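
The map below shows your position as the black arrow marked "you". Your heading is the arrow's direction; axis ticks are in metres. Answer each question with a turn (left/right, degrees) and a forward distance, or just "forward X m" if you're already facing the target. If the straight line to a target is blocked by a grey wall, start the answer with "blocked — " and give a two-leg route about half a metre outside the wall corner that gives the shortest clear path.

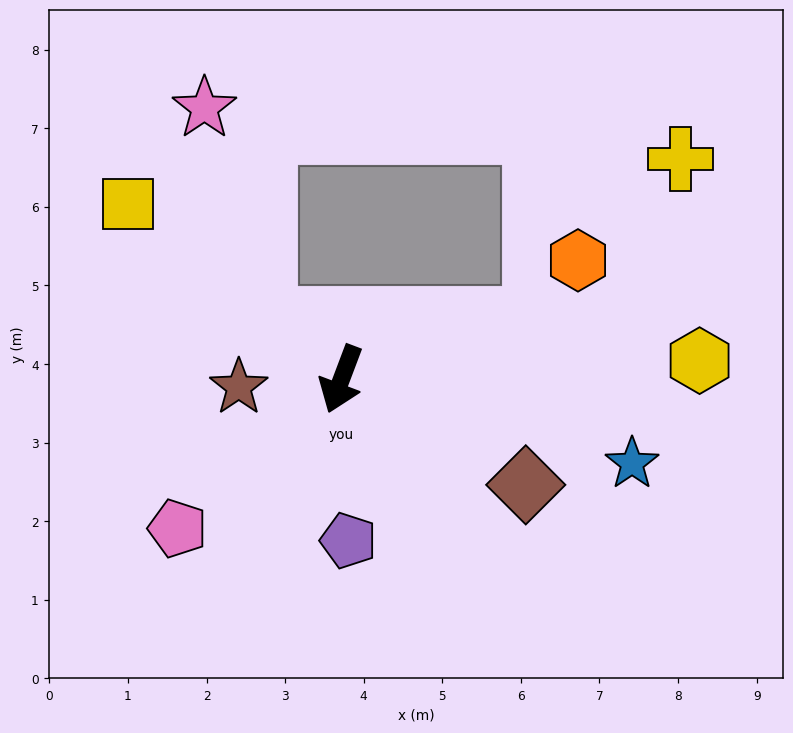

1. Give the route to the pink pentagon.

turn right 27°, forward 2.8 m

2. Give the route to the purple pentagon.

turn left 23°, forward 2.1 m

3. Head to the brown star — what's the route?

turn right 65°, forward 1.3 m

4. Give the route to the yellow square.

turn right 109°, forward 3.5 m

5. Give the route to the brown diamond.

turn left 81°, forward 2.7 m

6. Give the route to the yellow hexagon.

turn left 114°, forward 4.6 m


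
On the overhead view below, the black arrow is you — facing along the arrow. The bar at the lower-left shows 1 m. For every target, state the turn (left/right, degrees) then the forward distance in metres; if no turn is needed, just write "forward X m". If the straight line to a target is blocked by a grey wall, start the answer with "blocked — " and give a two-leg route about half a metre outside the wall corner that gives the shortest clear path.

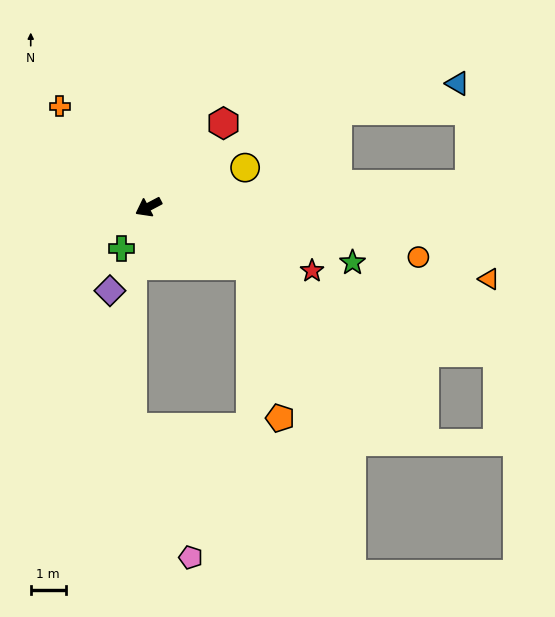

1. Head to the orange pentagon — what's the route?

blocked — turn left 122°, forward 3.4 m, then turn right 49°, forward 4.5 m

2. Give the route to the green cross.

turn left 29°, forward 1.4 m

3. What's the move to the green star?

turn left 137°, forward 6.1 m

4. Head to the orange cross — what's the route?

turn right 76°, forward 3.8 m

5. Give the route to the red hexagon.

turn right 160°, forward 3.2 m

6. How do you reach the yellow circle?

turn left 174°, forward 3.0 m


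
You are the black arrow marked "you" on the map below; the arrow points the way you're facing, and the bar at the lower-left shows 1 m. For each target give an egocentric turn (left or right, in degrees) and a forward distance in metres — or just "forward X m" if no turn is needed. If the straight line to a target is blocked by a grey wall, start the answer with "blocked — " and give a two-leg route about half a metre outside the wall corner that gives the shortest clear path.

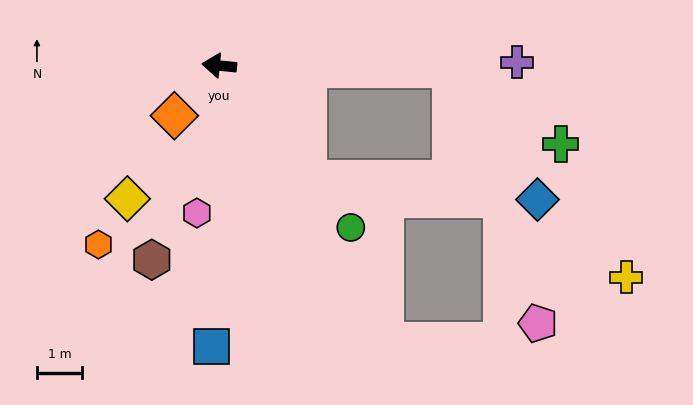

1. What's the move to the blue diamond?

blocked — turn left 134°, forward 3.2 m, then turn left 47°, forward 5.1 m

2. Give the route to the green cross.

blocked — turn right 175°, forward 5.1 m, then turn right 34°, forward 2.9 m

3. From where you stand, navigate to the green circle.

turn left 135°, forward 4.6 m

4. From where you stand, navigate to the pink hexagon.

turn left 87°, forward 3.3 m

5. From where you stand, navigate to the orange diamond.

turn left 54°, forward 1.5 m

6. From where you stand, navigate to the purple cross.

turn right 174°, forward 6.6 m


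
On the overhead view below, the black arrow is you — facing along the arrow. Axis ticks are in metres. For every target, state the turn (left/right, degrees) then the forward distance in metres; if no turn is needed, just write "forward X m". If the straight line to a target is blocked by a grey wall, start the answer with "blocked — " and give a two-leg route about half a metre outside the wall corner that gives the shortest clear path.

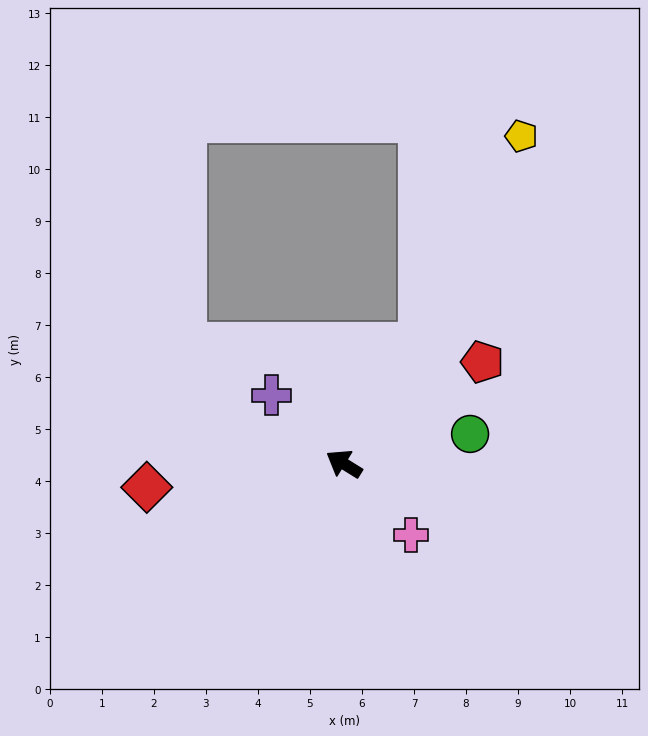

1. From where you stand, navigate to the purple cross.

turn right 12°, forward 1.9 m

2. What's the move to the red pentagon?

turn right 112°, forward 3.3 m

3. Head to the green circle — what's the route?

turn right 135°, forward 2.5 m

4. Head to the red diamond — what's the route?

turn left 39°, forward 3.8 m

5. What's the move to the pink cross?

turn left 165°, forward 1.9 m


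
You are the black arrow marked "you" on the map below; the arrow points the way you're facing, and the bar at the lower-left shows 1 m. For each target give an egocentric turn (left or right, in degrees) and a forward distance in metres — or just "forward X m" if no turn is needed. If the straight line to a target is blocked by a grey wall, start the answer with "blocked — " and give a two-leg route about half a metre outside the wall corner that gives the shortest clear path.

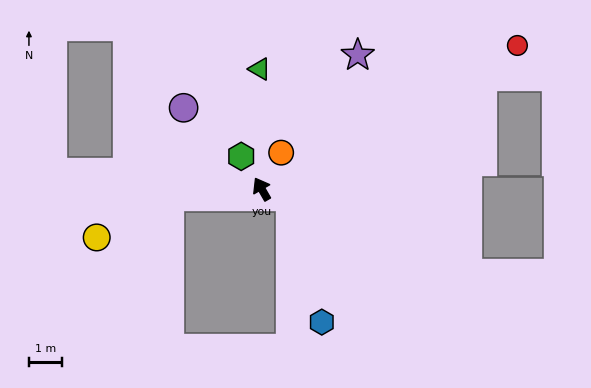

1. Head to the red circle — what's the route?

turn right 91°, forward 8.8 m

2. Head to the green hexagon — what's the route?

turn left 2°, forward 1.1 m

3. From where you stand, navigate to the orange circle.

turn right 58°, forward 1.2 m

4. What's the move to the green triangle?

turn right 29°, forward 3.6 m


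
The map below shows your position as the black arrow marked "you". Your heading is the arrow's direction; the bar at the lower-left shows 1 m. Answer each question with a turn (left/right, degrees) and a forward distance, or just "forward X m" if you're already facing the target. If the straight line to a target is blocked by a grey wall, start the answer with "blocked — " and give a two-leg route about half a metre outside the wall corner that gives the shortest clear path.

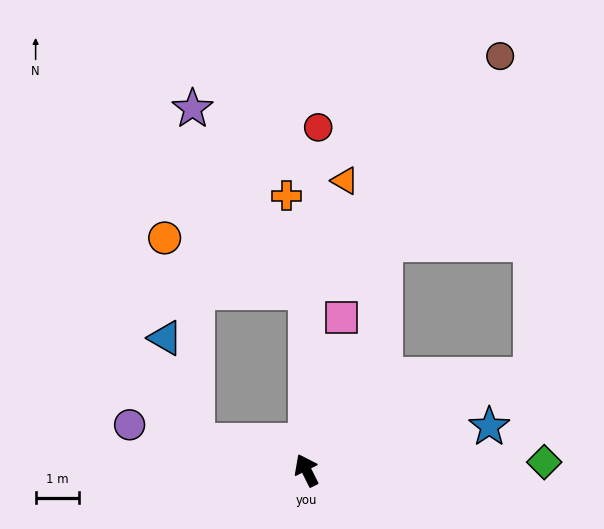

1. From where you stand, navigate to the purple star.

blocked — turn right 27°, forward 4.1 m, then turn left 32°, forward 4.9 m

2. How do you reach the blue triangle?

blocked — turn left 49°, forward 2.6 m, then turn right 59°, forward 2.5 m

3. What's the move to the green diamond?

turn right 115°, forward 5.4 m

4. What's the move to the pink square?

turn right 40°, forward 3.6 m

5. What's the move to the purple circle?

turn left 49°, forward 4.2 m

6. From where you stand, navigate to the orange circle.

blocked — turn right 27°, forward 4.1 m, then turn left 70°, forward 3.5 m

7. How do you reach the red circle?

turn right 29°, forward 7.8 m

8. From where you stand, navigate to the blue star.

turn right 103°, forward 4.3 m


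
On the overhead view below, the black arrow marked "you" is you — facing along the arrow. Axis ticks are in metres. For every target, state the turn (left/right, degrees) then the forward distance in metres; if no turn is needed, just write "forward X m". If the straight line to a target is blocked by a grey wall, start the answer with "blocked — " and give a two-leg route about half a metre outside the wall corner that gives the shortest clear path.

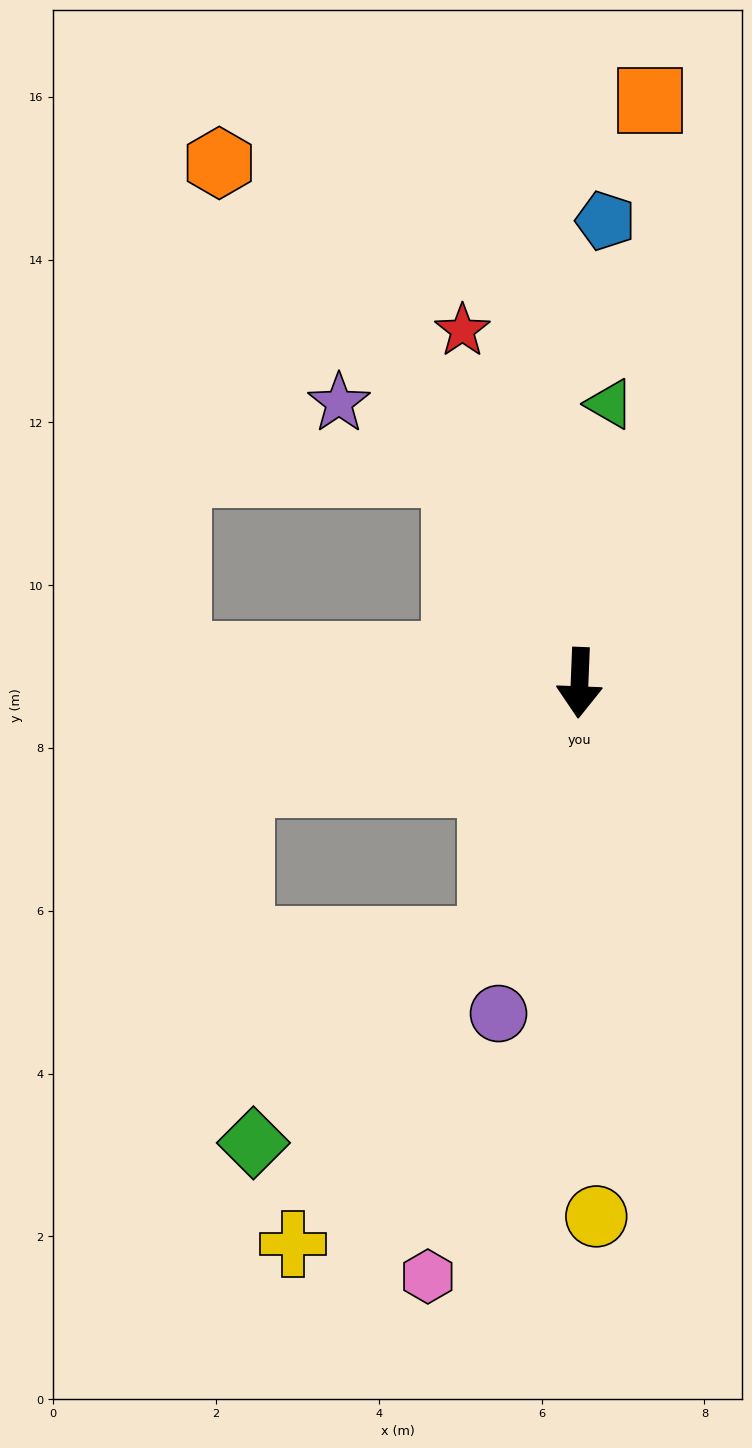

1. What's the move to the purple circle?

turn right 11°, forward 4.2 m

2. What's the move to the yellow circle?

turn left 4°, forward 6.6 m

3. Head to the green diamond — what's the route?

blocked — turn right 16°, forward 3.4 m, then turn right 32°, forward 3.8 m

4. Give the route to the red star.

turn right 159°, forward 4.6 m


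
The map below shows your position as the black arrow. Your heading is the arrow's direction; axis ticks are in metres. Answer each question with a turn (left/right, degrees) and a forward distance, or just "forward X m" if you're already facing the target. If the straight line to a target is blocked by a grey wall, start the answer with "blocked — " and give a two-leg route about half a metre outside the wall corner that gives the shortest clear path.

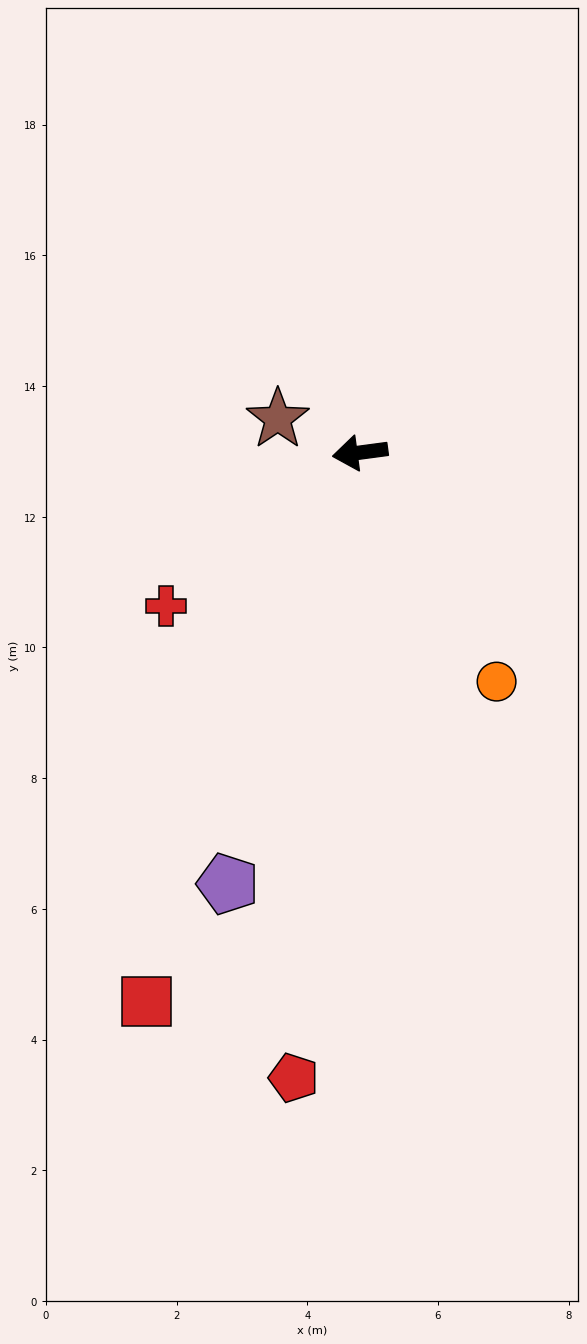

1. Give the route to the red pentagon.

turn left 76°, forward 9.6 m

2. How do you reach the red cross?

turn left 31°, forward 3.8 m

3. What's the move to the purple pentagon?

turn left 65°, forward 6.9 m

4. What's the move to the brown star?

turn right 30°, forward 1.4 m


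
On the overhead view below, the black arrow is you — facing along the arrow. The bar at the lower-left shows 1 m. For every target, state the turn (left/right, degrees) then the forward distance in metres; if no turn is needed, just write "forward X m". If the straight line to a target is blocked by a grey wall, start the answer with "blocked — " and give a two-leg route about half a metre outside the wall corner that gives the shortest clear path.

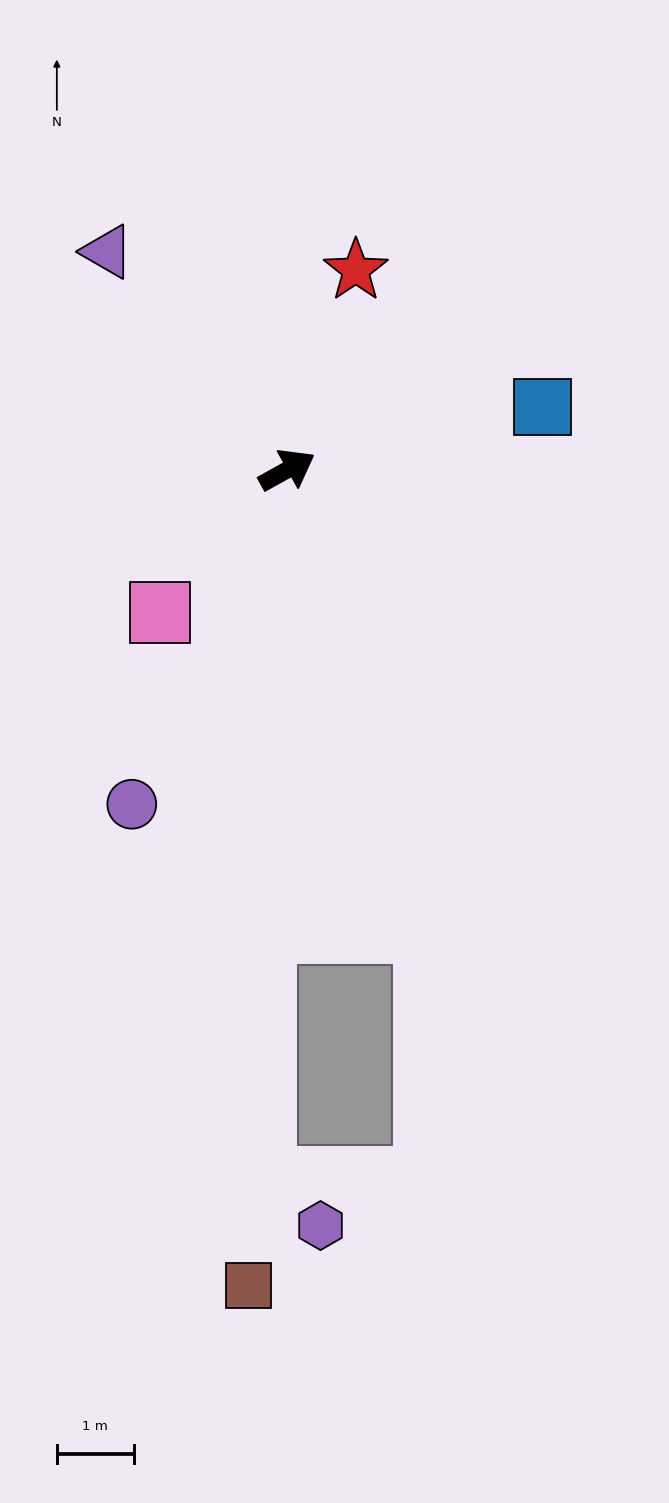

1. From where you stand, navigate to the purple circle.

turn right 144°, forward 4.8 m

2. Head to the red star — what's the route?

turn left 42°, forward 2.7 m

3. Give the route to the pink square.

turn right 161°, forward 2.5 m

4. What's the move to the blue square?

turn right 15°, forward 3.4 m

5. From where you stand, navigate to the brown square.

turn right 122°, forward 10.6 m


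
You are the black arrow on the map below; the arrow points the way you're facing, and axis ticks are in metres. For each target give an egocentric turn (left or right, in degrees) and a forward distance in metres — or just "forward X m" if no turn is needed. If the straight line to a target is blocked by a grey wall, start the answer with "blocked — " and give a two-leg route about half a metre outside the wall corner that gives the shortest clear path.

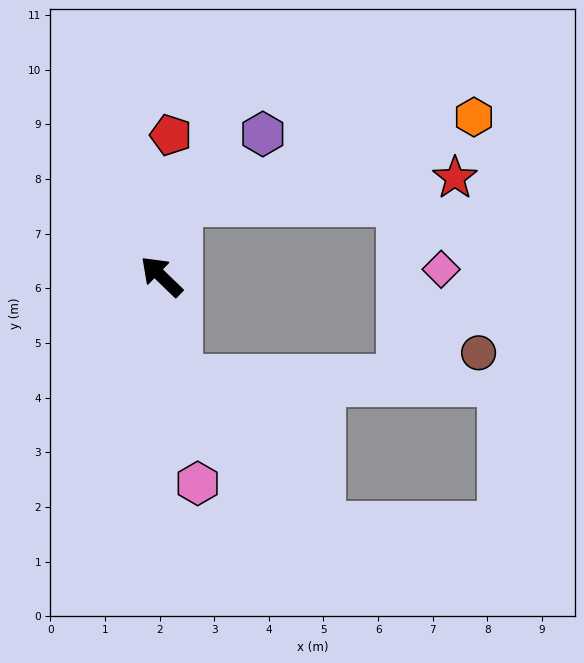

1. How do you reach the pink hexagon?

turn left 144°, forward 3.8 m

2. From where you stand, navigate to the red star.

blocked — turn right 59°, forward 1.4 m, then turn right 72°, forward 5.1 m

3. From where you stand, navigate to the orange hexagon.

blocked — turn right 59°, forward 1.4 m, then turn right 61°, forward 5.6 m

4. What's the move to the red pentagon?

turn right 50°, forward 2.6 m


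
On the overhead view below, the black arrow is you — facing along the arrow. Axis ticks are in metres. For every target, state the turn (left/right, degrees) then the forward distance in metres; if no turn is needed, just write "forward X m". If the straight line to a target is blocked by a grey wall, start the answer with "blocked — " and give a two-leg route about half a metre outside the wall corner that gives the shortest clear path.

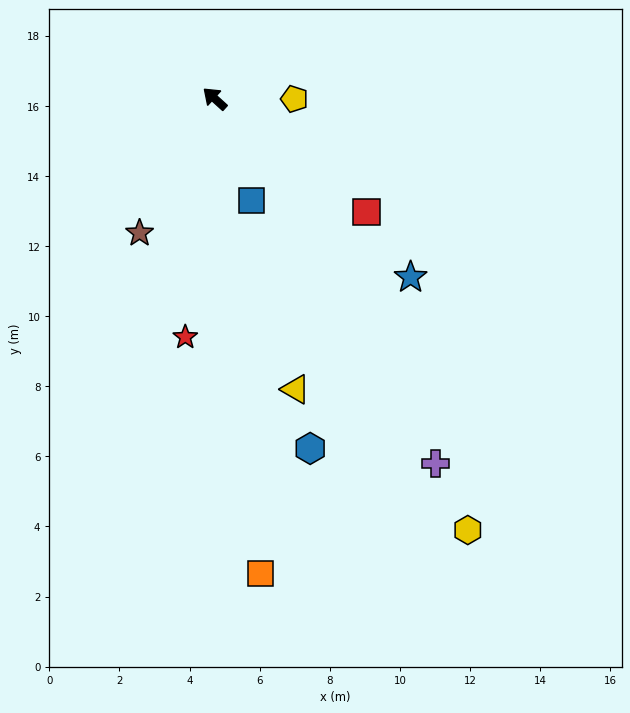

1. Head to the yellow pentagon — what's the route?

turn right 138°, forward 2.3 m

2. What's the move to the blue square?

turn left 152°, forward 3.1 m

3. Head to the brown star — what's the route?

turn left 103°, forward 4.4 m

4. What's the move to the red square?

turn right 175°, forward 5.4 m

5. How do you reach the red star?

turn left 125°, forward 6.9 m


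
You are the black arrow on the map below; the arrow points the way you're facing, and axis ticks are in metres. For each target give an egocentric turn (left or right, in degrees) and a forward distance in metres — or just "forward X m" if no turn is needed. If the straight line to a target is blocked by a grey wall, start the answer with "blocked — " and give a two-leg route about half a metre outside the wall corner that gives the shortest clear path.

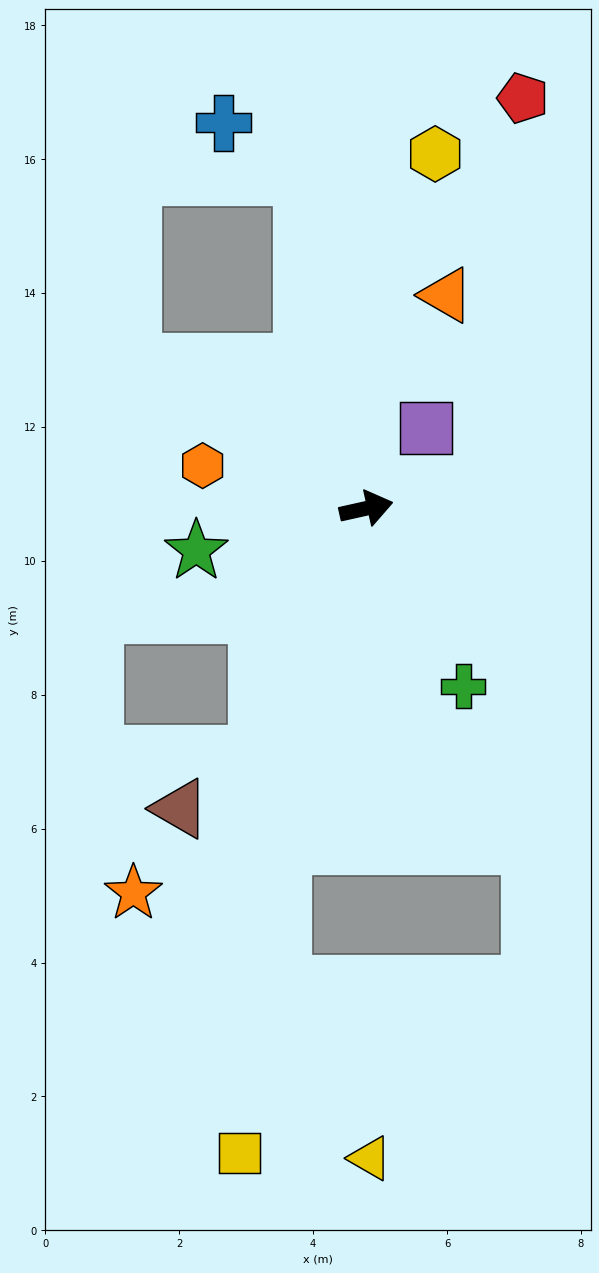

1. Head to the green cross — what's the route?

turn right 74°, forward 3.0 m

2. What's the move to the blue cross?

blocked — turn left 88°, forward 5.0 m, then turn left 45°, forward 1.4 m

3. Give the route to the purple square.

turn left 41°, forward 1.5 m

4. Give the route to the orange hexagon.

turn left 153°, forward 2.5 m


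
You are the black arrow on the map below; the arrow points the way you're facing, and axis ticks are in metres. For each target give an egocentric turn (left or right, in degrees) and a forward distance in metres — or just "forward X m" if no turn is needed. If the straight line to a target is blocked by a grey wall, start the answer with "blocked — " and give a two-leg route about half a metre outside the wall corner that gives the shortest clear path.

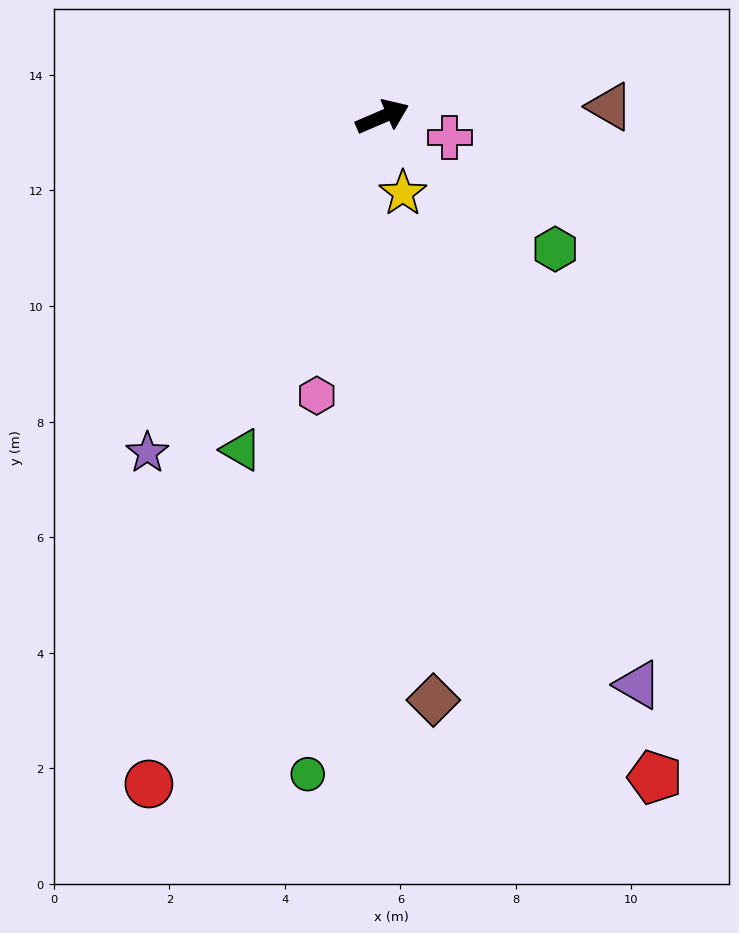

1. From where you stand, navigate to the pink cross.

turn right 40°, forward 1.2 m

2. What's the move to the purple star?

turn right 148°, forward 7.1 m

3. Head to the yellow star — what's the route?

turn right 98°, forward 1.4 m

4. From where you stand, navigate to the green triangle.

turn right 136°, forward 6.3 m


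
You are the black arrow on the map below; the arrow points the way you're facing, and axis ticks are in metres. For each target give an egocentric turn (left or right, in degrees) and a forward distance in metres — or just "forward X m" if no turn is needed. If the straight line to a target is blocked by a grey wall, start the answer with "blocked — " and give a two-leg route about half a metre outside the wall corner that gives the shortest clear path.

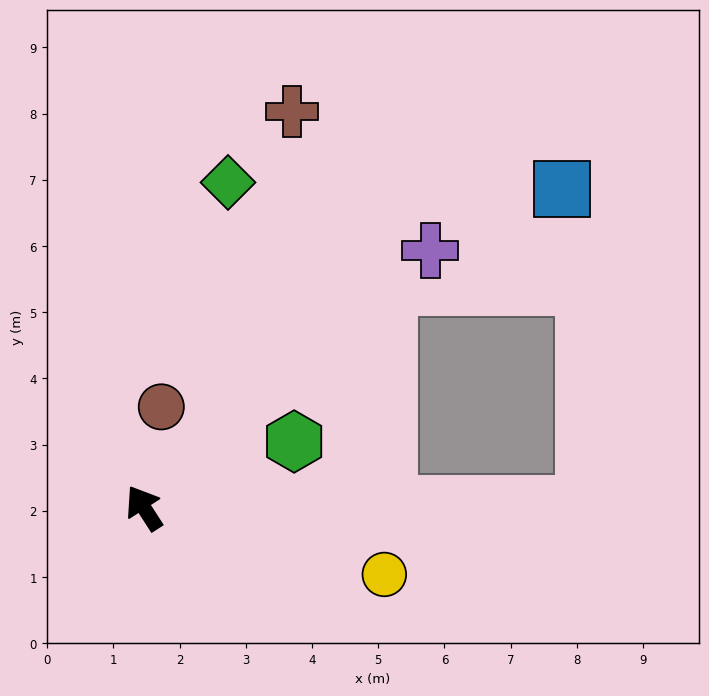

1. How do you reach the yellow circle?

turn right 138°, forward 3.8 m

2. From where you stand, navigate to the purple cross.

turn right 81°, forward 5.8 m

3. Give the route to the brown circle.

turn right 42°, forward 1.5 m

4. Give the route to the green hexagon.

turn right 99°, forward 2.5 m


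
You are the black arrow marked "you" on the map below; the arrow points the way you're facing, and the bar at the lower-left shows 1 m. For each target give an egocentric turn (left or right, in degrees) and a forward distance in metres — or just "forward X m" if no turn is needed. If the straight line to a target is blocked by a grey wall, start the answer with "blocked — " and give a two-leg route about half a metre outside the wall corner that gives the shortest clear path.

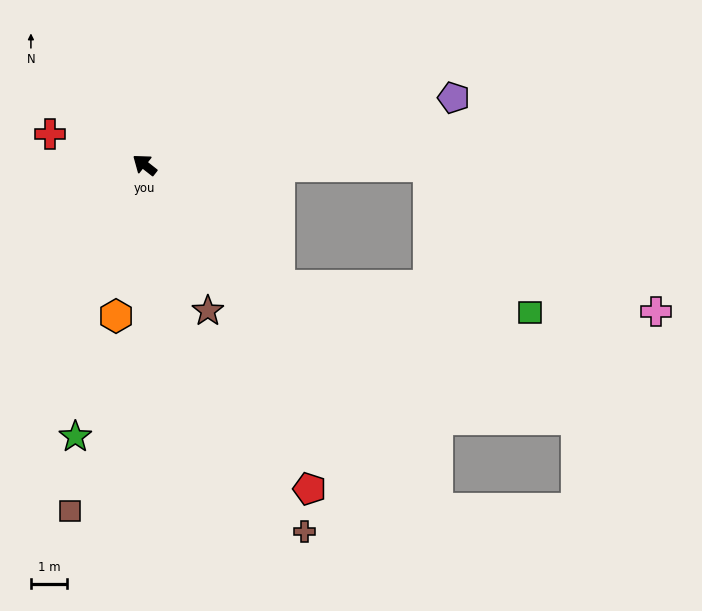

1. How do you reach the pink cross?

blocked — turn right 142°, forward 7.9 m, then turn right 32°, forward 7.5 m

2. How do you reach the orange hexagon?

turn left 117°, forward 4.3 m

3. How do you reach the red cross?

turn left 20°, forward 2.8 m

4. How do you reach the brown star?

turn left 152°, forward 4.4 m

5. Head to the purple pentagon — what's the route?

turn right 130°, forward 8.8 m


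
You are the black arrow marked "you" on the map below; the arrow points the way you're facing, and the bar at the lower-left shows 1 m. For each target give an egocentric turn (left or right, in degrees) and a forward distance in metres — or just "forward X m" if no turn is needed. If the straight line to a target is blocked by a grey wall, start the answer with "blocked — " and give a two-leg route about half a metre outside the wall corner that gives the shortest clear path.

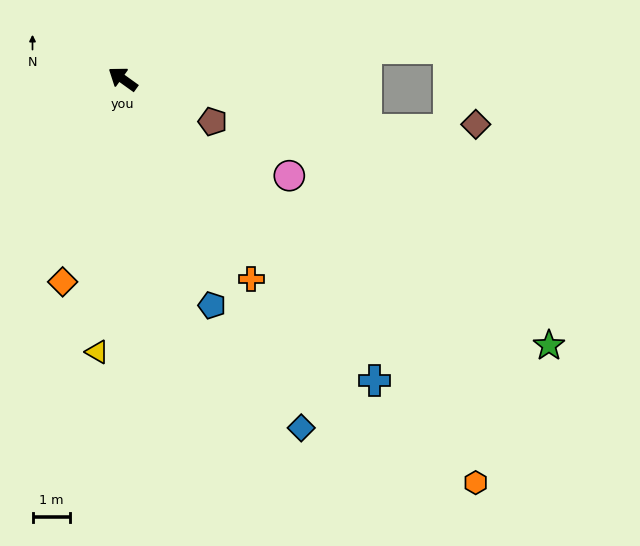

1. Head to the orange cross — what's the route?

turn left 158°, forward 6.4 m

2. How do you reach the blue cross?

turn left 165°, forward 10.6 m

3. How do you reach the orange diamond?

turn left 109°, forward 5.7 m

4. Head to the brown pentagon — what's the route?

turn right 170°, forward 2.7 m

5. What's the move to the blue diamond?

turn left 153°, forward 10.5 m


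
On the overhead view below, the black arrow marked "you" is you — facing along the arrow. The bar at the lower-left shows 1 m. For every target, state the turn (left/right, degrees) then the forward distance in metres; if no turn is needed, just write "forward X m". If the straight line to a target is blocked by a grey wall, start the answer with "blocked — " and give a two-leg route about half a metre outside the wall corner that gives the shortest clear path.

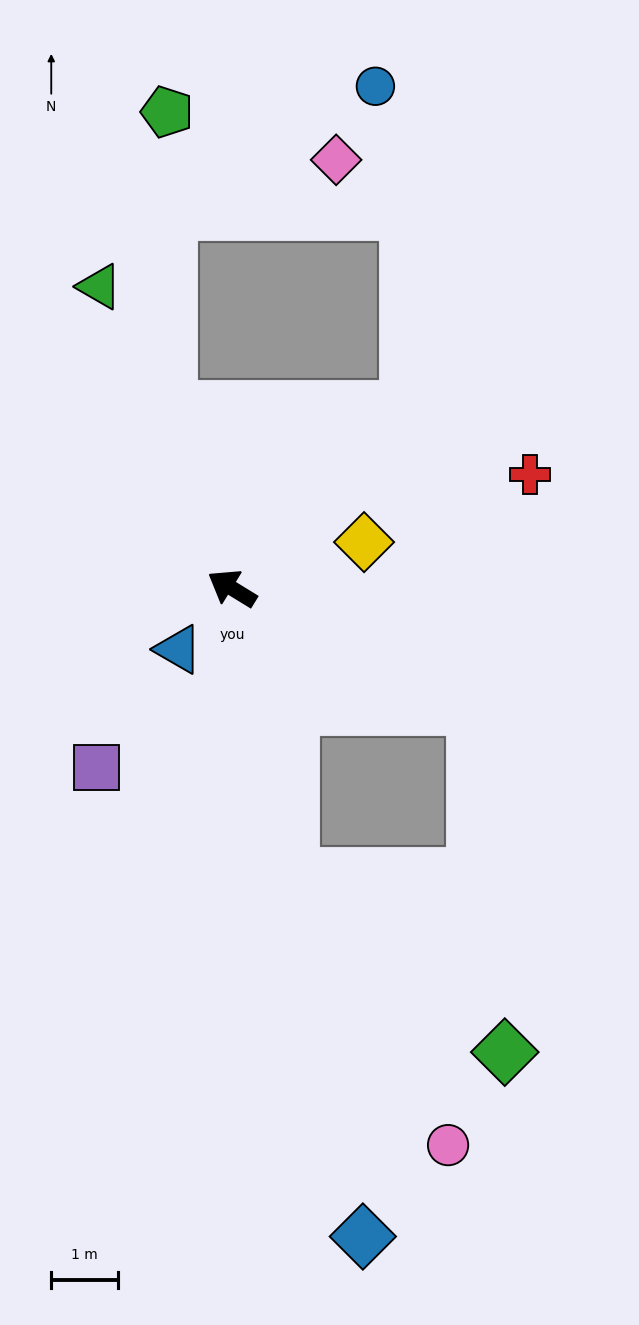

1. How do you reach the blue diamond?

turn left 133°, forward 9.9 m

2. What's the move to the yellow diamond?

turn right 129°, forward 2.1 m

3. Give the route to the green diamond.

blocked — turn left 133°, forward 4.4 m, then turn left 39°, forward 4.1 m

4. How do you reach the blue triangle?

turn left 80°, forward 1.2 m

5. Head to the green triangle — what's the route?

turn right 35°, forward 4.9 m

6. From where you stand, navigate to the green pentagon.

blocked — turn right 39°, forward 2.8 m, then turn right 19°, forward 4.4 m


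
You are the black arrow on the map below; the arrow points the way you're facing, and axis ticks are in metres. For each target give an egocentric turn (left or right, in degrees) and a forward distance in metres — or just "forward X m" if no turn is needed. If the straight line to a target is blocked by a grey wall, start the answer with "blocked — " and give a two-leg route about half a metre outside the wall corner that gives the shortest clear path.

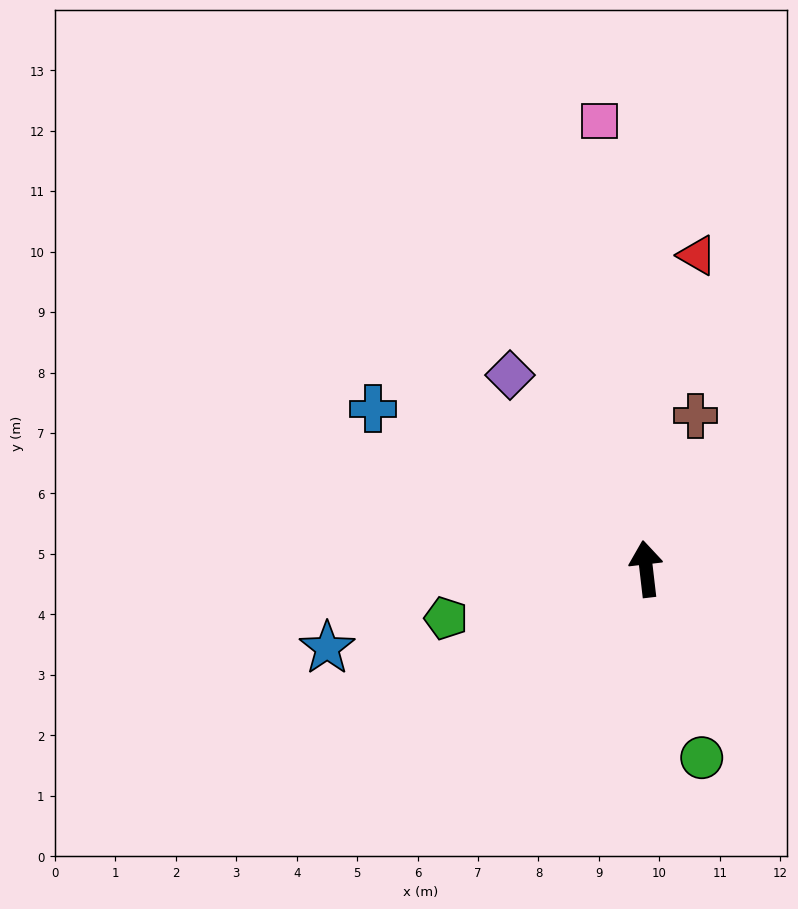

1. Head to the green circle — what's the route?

turn right 170°, forward 3.3 m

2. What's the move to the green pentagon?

turn left 97°, forward 3.4 m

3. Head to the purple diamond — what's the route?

turn left 28°, forward 3.9 m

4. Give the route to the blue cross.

turn left 53°, forward 5.2 m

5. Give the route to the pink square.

forward 7.5 m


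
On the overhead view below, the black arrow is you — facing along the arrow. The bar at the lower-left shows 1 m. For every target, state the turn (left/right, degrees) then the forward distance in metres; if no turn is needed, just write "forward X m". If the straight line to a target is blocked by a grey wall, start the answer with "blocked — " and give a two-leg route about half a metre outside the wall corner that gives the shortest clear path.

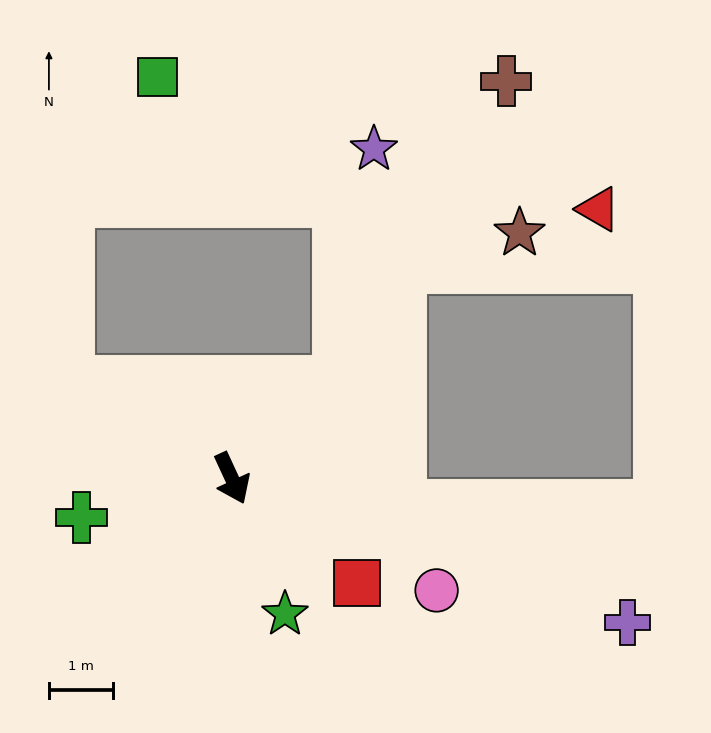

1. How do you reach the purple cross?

turn left 45°, forward 6.6 m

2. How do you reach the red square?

turn left 25°, forward 2.6 m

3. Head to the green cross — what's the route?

turn right 100°, forward 2.4 m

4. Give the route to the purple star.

blocked — turn left 107°, forward 2.3 m, then turn left 40°, forward 3.7 m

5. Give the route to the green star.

turn right 3°, forward 2.3 m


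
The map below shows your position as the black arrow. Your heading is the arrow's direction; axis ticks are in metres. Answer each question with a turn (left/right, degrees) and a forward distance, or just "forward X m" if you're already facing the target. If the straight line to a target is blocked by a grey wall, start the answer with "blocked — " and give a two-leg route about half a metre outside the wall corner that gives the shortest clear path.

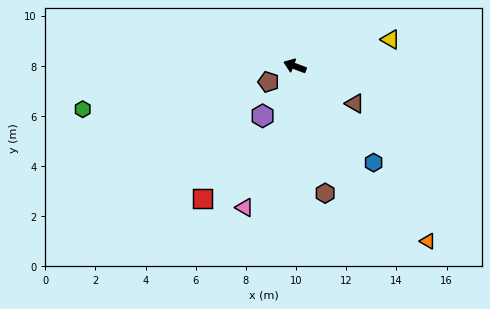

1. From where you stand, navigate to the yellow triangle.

turn right 144°, forward 4.0 m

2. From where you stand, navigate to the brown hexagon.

turn left 124°, forward 5.2 m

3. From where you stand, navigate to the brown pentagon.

turn left 51°, forward 1.2 m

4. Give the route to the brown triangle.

turn left 169°, forward 2.8 m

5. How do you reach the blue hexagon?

turn left 150°, forward 5.0 m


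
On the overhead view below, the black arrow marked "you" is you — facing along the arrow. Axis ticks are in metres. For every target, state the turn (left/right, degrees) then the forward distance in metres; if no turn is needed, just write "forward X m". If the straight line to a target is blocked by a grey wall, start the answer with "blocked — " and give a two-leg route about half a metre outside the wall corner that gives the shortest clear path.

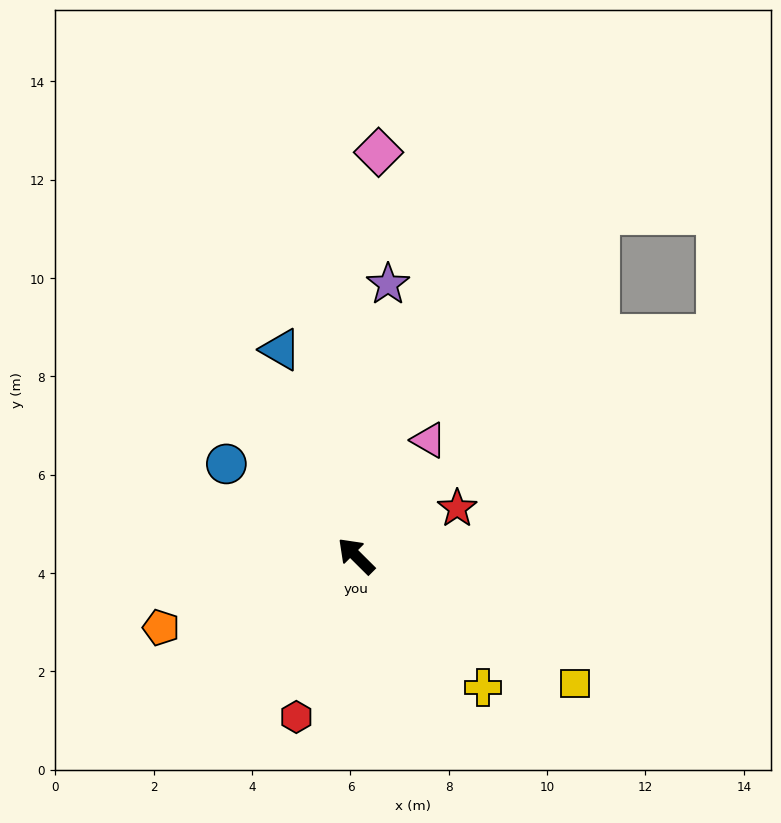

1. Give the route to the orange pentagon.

turn left 65°, forward 4.2 m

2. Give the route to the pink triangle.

turn right 77°, forward 2.8 m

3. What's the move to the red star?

turn right 110°, forward 2.3 m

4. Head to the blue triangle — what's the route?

turn right 25°, forward 4.5 m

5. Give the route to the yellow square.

turn right 165°, forward 5.2 m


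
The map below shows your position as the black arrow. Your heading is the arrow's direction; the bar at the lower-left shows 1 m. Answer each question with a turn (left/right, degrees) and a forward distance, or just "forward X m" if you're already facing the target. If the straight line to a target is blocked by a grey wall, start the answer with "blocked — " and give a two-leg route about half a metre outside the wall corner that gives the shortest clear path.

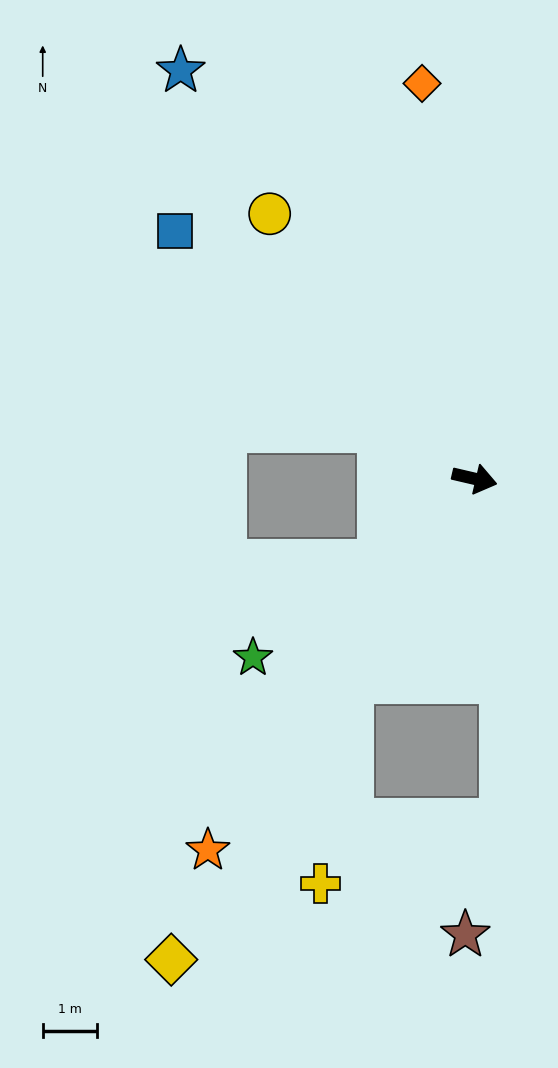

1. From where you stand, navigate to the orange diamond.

turn left 111°, forward 7.3 m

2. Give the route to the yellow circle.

turn left 141°, forward 6.1 m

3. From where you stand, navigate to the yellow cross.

blocked — turn right 108°, forward 4.3 m, then turn left 23°, forward 3.8 m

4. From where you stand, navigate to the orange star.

turn right 113°, forward 8.4 m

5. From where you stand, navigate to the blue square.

turn left 154°, forward 7.1 m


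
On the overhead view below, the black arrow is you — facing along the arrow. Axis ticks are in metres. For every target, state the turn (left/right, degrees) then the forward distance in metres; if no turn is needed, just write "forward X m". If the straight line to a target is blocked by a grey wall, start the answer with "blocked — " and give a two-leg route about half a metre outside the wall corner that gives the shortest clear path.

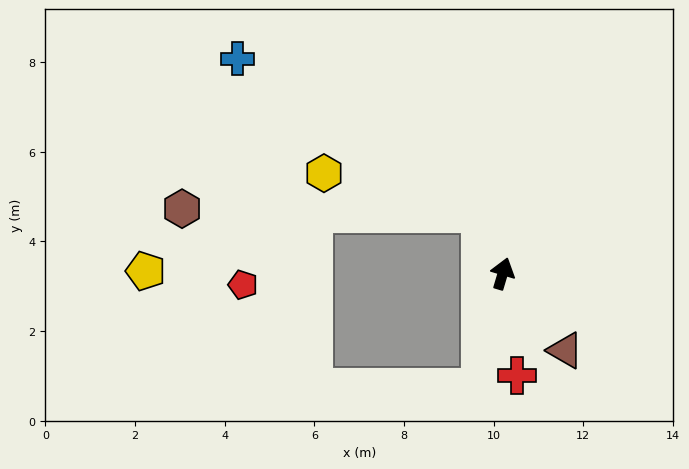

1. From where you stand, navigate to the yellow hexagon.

blocked — turn left 37°, forward 1.4 m, then turn left 55°, forward 3.6 m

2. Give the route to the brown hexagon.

blocked — turn left 37°, forward 1.4 m, then turn left 69°, forward 6.7 m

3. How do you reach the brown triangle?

turn right 124°, forward 2.2 m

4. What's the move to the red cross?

turn right 155°, forward 2.3 m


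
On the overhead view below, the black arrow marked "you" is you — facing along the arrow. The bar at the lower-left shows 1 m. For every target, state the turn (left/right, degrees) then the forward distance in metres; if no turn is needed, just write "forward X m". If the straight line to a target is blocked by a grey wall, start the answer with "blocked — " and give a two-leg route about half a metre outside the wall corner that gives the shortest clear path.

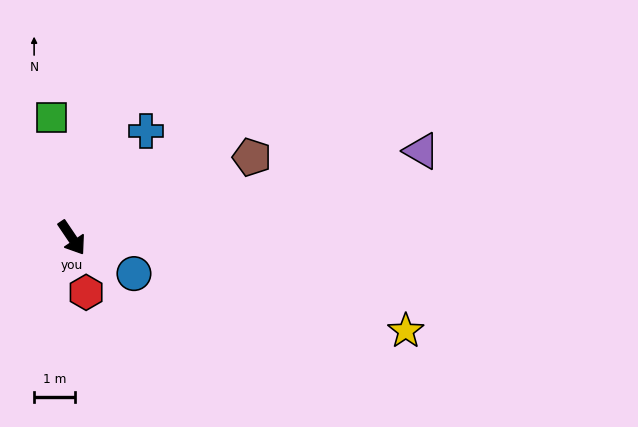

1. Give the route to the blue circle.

turn left 26°, forward 1.8 m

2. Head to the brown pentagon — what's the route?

turn left 80°, forward 4.8 m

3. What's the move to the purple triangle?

turn left 70°, forward 8.9 m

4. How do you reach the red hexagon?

turn right 19°, forward 1.4 m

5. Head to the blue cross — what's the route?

turn left 111°, forward 3.2 m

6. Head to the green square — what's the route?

turn left 156°, forward 3.0 m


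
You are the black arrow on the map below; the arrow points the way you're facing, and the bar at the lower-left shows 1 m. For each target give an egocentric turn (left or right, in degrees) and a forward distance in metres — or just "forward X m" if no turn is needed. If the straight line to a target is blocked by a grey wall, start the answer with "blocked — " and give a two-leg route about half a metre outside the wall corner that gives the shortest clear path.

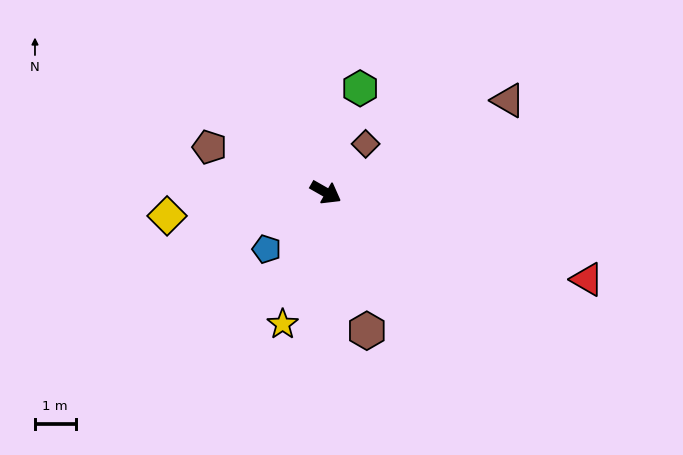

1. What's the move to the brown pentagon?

turn right 172°, forward 3.1 m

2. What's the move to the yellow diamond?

turn right 142°, forward 4.0 m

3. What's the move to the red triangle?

turn left 11°, forward 6.8 m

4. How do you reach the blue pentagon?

turn right 107°, forward 2.0 m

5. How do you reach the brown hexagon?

turn right 44°, forward 3.6 m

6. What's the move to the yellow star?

turn right 78°, forward 3.4 m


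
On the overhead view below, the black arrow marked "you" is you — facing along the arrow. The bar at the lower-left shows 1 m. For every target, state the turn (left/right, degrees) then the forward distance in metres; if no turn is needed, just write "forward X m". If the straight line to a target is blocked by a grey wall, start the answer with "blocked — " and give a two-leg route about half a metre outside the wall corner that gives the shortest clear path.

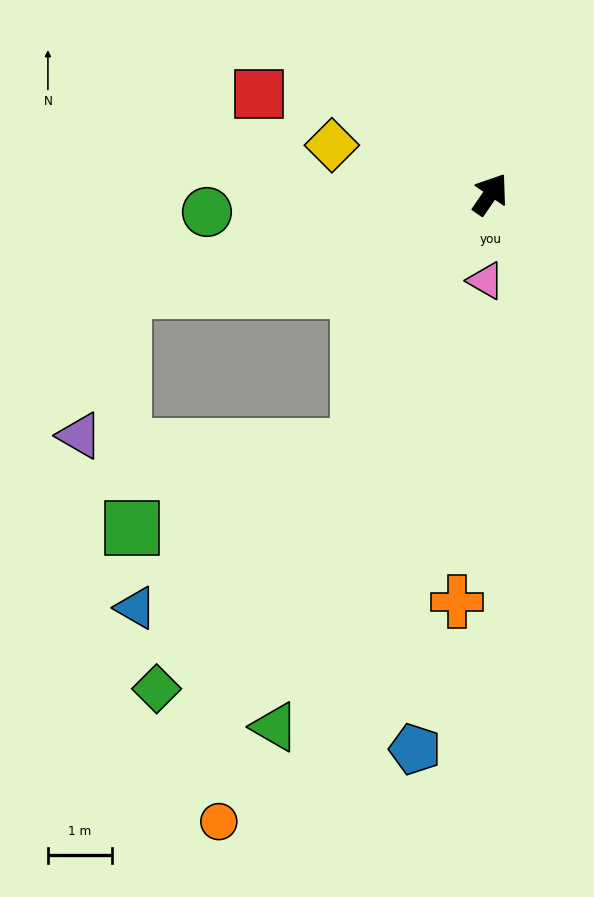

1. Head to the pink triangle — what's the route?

turn right 149°, forward 1.4 m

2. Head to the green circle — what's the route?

turn left 128°, forward 4.4 m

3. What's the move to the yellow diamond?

turn left 107°, forward 2.6 m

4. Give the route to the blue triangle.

blocked — turn right 173°, forward 4.4 m, then turn right 26°, forward 4.3 m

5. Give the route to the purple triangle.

blocked — turn left 139°, forward 5.9 m, then turn left 58°, forward 2.4 m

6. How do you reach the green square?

blocked — turn right 173°, forward 4.4 m, then turn right 42°, forward 3.8 m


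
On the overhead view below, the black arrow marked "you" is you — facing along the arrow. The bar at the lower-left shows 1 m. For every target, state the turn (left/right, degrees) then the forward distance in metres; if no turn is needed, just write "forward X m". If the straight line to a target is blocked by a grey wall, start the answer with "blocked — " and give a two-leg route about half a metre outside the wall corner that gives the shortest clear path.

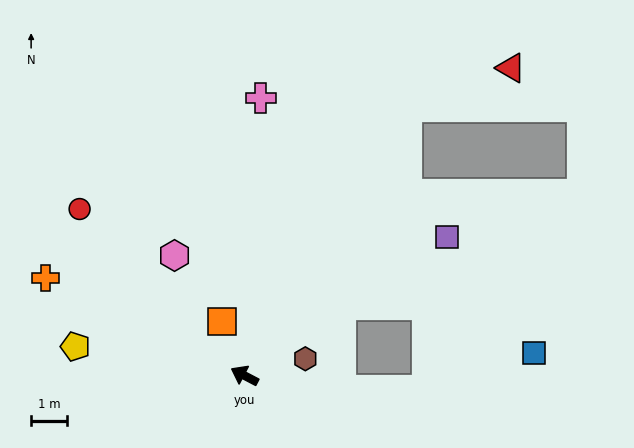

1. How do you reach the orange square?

turn right 40°, forward 1.6 m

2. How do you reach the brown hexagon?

turn right 137°, forward 1.7 m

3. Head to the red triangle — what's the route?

blocked — turn right 93°, forward 8.6 m, then turn right 39°, forward 3.1 m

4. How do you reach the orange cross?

forward 6.1 m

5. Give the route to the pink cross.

turn right 66°, forward 7.6 m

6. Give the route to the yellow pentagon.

turn left 18°, forward 4.7 m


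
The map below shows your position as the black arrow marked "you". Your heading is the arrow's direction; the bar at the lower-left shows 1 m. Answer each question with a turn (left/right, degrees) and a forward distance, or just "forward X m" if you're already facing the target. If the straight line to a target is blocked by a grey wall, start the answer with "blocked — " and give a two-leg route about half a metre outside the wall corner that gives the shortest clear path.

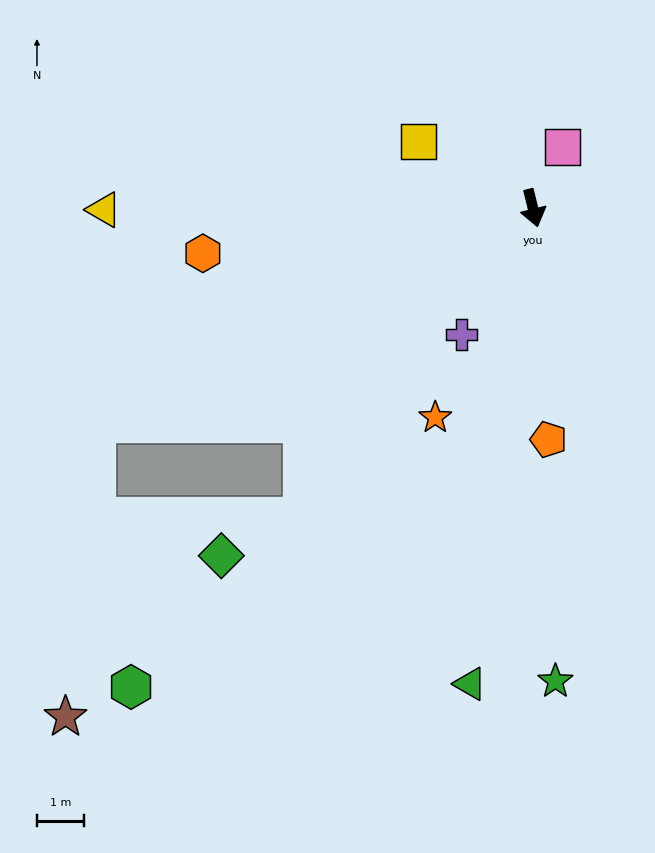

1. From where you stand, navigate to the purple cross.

turn right 43°, forward 3.1 m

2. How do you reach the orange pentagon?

turn right 10°, forward 5.0 m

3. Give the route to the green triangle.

turn right 21°, forward 10.2 m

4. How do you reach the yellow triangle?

turn right 104°, forward 9.2 m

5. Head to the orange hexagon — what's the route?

turn right 96°, forward 7.1 m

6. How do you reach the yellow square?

turn right 134°, forward 2.8 m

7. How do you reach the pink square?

turn left 140°, forward 1.4 m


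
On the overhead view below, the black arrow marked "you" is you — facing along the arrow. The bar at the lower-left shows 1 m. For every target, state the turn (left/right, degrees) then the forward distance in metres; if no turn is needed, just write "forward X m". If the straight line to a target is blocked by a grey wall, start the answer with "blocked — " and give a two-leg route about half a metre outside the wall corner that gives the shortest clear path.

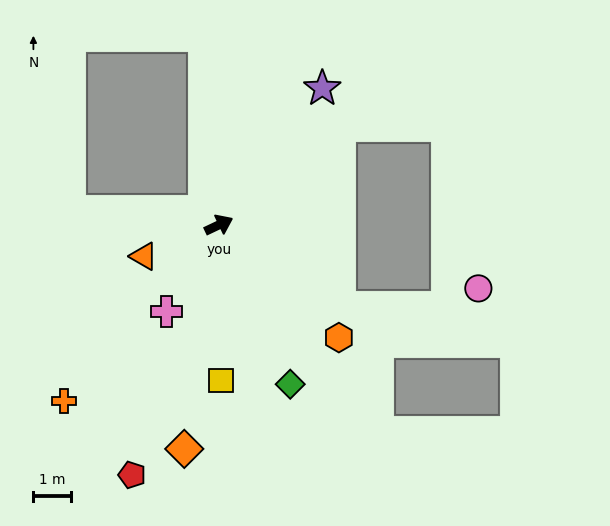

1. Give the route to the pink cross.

turn right 146°, forward 2.7 m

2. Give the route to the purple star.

turn left 28°, forward 4.6 m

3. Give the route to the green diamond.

turn right 91°, forward 4.7 m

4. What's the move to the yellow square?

turn right 114°, forward 4.2 m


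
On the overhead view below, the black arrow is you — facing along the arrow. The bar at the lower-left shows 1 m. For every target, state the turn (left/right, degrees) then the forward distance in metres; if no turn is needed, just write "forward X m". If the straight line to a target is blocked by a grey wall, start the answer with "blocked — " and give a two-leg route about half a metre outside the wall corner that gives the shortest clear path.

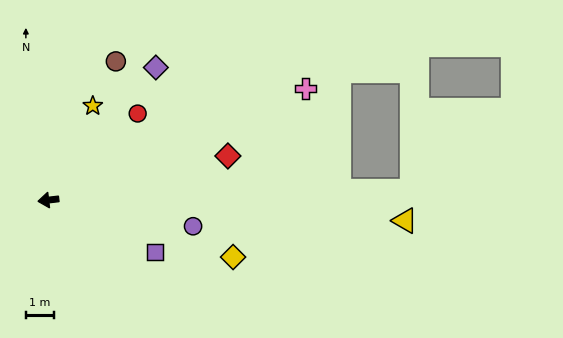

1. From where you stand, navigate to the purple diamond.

turn right 136°, forward 6.0 m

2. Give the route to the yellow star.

turn right 122°, forward 3.7 m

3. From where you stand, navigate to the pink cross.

turn right 163°, forward 9.9 m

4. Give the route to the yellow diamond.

turn left 156°, forward 6.8 m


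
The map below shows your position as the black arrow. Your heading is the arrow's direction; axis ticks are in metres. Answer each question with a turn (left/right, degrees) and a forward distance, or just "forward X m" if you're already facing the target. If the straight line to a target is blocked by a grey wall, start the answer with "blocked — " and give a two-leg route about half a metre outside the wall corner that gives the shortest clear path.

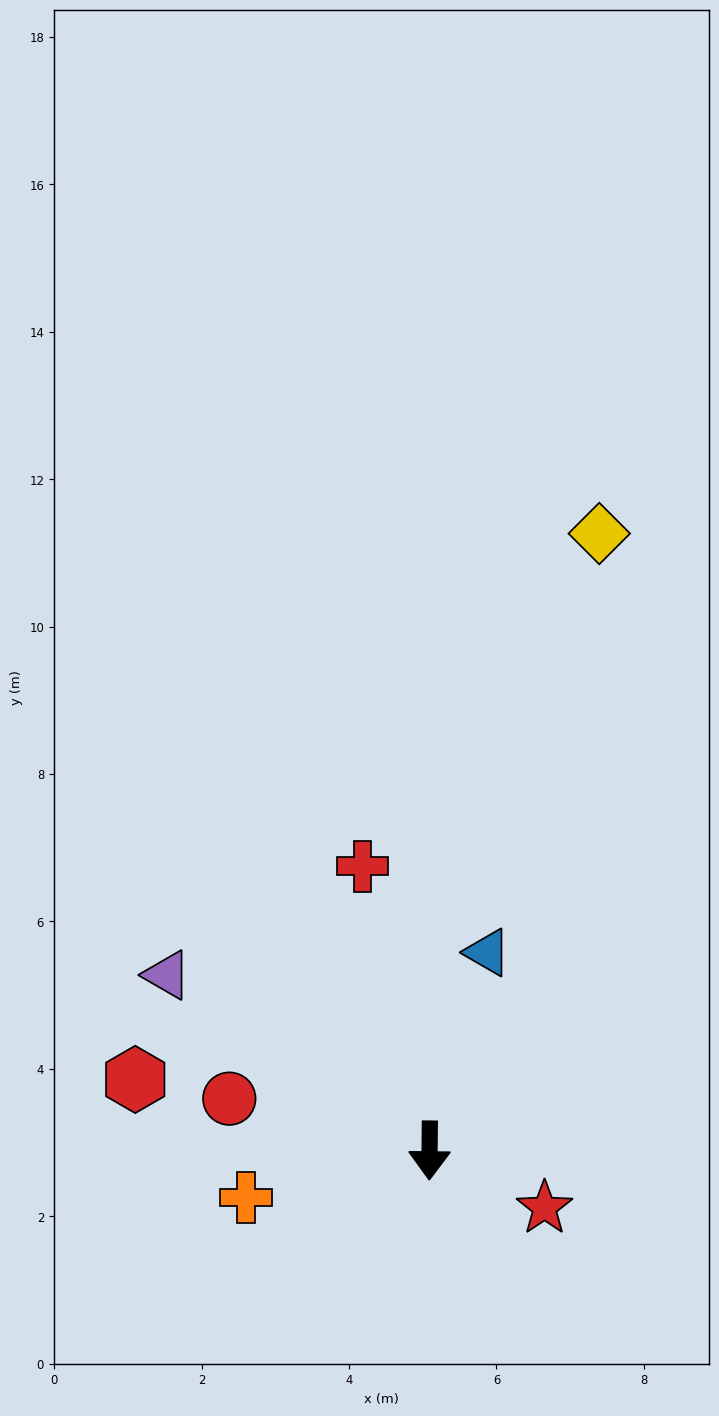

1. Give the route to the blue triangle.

turn left 164°, forward 2.8 m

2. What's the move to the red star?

turn left 64°, forward 1.7 m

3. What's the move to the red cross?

turn right 166°, forward 4.0 m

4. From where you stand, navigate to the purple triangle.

turn right 123°, forward 4.3 m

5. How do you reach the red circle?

turn right 104°, forward 2.8 m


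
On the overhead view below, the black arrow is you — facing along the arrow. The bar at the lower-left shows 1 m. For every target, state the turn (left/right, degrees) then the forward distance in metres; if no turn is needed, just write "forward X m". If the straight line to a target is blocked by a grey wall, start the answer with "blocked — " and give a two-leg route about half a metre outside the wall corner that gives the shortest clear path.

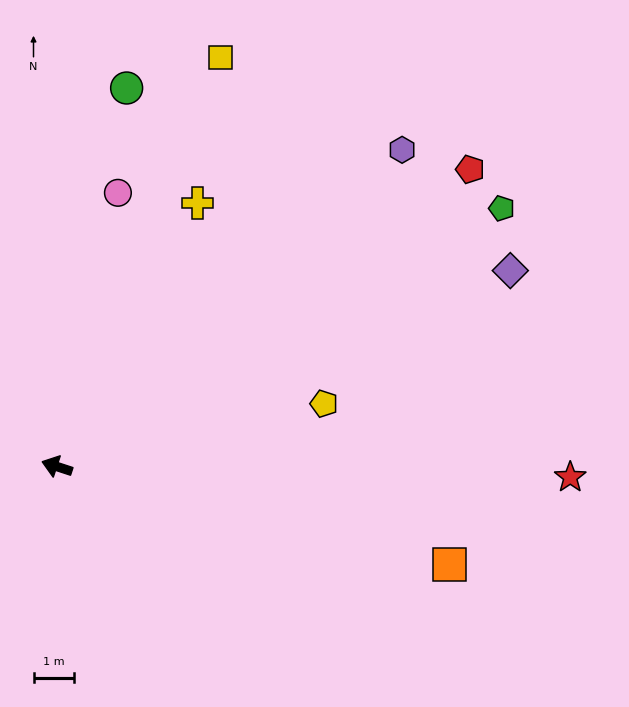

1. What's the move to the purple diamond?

turn right 138°, forward 12.1 m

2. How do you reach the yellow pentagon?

turn right 149°, forward 6.7 m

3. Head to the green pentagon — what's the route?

turn right 132°, forward 12.6 m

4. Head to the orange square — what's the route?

turn right 176°, forward 9.9 m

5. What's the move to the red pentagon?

turn right 126°, forward 12.5 m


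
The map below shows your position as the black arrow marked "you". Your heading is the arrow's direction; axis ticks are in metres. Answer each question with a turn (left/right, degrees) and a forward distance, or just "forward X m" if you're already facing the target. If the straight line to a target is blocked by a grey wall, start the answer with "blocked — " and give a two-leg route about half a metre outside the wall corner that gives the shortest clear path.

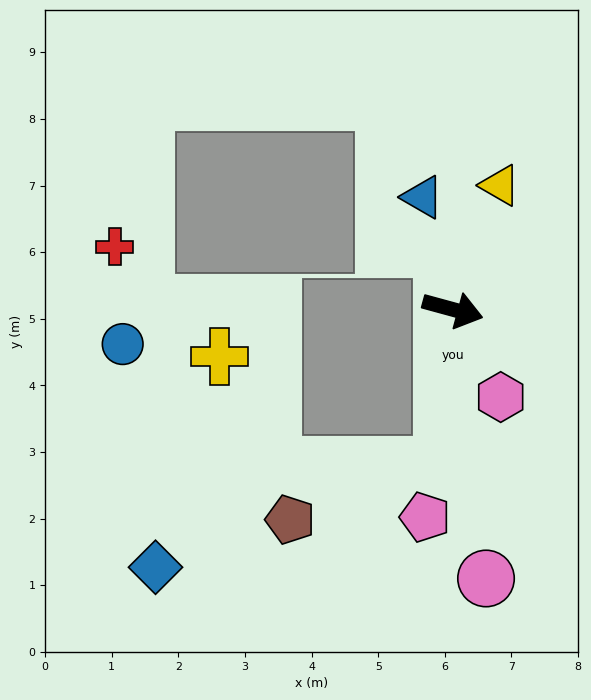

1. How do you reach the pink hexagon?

turn right 46°, forward 1.5 m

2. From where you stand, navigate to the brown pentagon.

blocked — turn right 79°, forward 2.3 m, then turn right 66°, forward 2.4 m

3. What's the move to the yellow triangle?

turn left 84°, forward 2.0 m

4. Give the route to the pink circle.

turn right 68°, forward 4.1 m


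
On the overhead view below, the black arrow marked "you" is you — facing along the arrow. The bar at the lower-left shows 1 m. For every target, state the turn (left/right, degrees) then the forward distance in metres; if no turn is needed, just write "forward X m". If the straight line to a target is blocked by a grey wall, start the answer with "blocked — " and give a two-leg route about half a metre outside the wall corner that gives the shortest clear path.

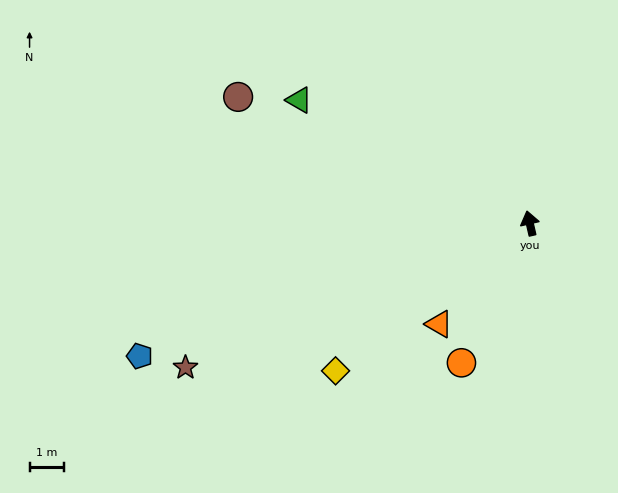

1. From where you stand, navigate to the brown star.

turn left 100°, forward 10.8 m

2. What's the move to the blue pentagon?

turn left 96°, forward 12.0 m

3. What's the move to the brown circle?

turn left 54°, forward 9.2 m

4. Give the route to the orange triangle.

turn left 125°, forward 3.9 m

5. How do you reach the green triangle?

turn left 49°, forward 7.6 m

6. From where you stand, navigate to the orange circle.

turn left 141°, forward 4.5 m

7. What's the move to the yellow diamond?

turn left 114°, forward 7.1 m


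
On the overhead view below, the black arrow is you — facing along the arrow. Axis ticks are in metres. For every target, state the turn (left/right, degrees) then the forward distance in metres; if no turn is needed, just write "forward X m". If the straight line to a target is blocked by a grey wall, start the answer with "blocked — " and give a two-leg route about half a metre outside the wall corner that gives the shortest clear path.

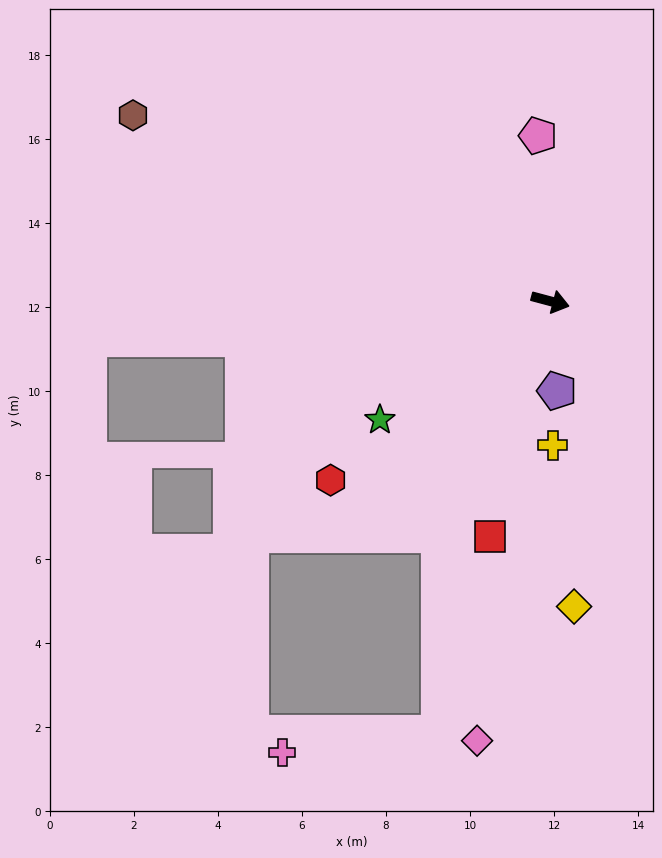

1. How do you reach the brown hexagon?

turn left 171°, forward 10.9 m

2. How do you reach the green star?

turn right 130°, forward 4.9 m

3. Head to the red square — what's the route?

turn right 89°, forward 5.8 m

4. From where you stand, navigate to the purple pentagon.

turn right 71°, forward 2.1 m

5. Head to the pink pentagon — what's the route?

turn left 109°, forward 4.0 m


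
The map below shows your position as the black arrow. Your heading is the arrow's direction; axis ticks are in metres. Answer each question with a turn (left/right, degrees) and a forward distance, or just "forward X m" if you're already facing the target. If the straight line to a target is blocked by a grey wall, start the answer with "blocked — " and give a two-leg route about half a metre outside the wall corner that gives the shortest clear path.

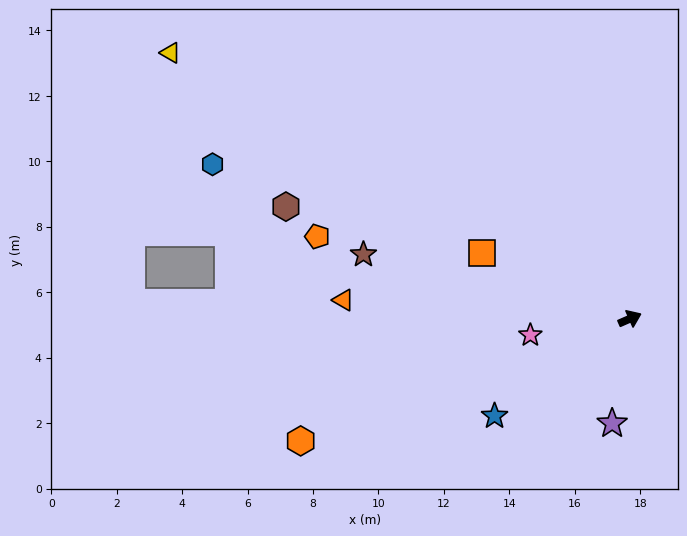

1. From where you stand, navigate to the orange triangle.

turn left 153°, forward 8.8 m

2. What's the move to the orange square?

turn left 132°, forward 4.9 m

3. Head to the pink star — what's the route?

turn left 166°, forward 3.1 m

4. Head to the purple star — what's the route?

turn right 123°, forward 3.2 m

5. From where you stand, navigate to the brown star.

turn left 143°, forward 8.4 m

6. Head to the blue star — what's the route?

turn right 168°, forward 5.1 m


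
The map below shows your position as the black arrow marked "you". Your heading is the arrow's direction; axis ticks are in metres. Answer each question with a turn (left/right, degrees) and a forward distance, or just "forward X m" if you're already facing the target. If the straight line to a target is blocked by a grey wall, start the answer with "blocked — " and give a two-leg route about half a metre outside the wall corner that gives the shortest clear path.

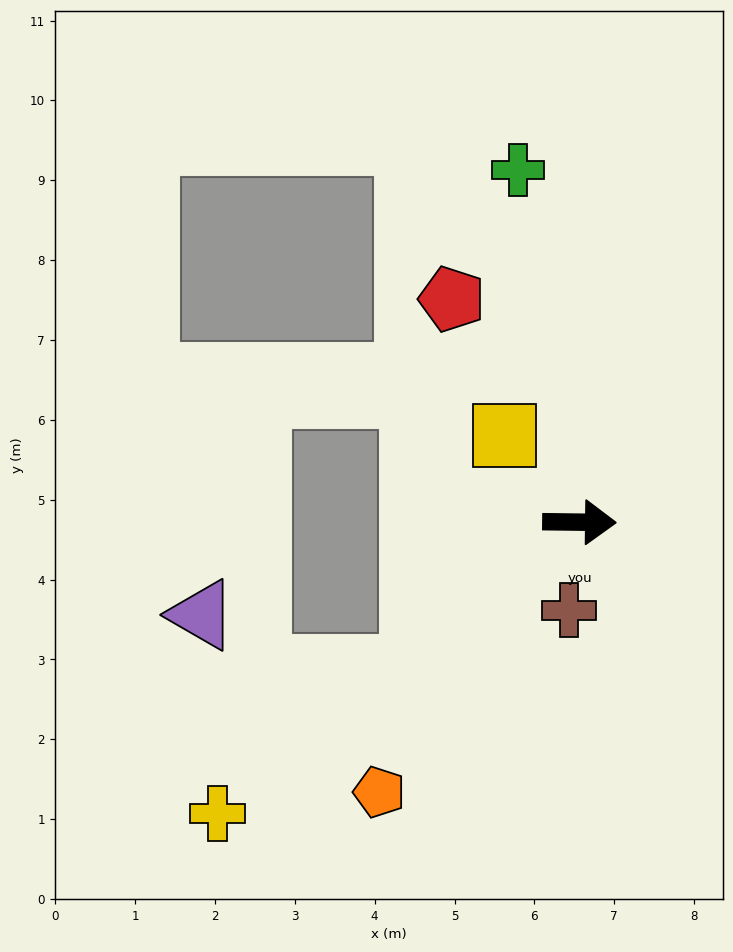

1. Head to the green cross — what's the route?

turn left 101°, forward 4.5 m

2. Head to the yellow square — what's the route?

turn left 132°, forward 1.4 m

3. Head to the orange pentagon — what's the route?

turn right 126°, forward 4.2 m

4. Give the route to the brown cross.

turn right 96°, forward 1.1 m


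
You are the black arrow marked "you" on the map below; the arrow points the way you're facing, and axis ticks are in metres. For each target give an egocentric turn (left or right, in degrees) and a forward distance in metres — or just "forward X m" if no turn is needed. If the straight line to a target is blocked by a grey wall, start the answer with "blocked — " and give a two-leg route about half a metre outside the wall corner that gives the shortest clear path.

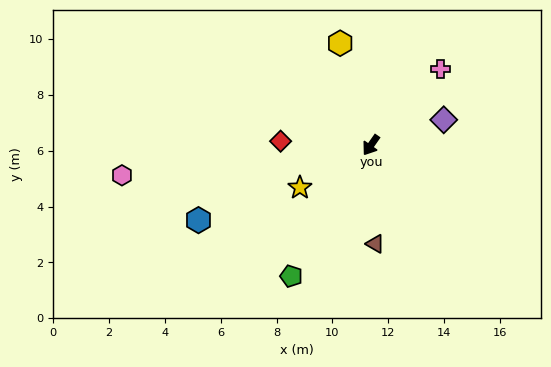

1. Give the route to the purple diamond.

turn left 144°, forward 2.8 m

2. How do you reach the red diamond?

turn right 58°, forward 3.2 m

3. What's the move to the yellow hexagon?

turn right 128°, forward 3.8 m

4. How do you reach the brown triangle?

turn left 37°, forward 3.5 m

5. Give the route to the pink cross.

turn left 173°, forward 3.7 m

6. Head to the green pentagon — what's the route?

turn left 4°, forward 5.5 m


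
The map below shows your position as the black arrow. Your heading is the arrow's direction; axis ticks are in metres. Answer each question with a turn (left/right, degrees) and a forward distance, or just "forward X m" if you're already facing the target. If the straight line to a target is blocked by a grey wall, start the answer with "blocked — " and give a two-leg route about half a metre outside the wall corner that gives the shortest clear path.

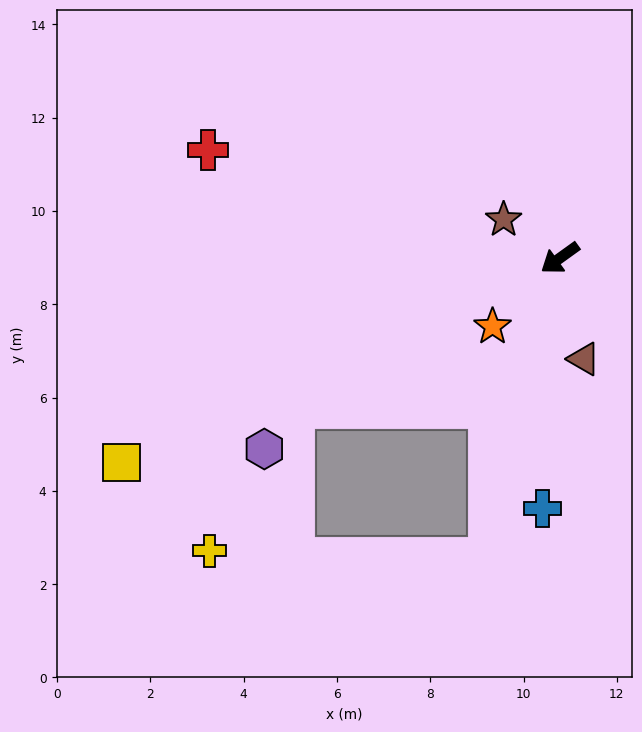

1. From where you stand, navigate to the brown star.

turn right 70°, forward 1.5 m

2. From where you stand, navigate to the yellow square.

turn right 11°, forward 10.4 m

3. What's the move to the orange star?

turn left 10°, forward 2.1 m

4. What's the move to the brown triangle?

turn left 68°, forward 2.2 m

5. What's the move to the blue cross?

turn left 50°, forward 5.4 m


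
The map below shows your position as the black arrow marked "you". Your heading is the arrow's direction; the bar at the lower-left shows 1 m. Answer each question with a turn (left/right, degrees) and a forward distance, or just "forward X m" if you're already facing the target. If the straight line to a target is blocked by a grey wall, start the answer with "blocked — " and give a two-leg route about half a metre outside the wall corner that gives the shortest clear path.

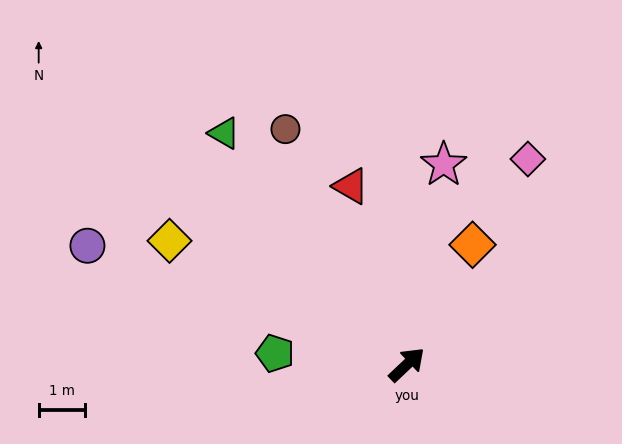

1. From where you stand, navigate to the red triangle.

turn left 64°, forward 4.0 m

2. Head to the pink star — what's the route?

turn left 36°, forward 4.4 m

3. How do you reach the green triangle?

turn left 85°, forward 6.3 m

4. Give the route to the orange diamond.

turn left 18°, forward 2.9 m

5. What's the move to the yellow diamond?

turn left 109°, forward 5.8 m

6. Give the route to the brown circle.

turn left 74°, forward 5.7 m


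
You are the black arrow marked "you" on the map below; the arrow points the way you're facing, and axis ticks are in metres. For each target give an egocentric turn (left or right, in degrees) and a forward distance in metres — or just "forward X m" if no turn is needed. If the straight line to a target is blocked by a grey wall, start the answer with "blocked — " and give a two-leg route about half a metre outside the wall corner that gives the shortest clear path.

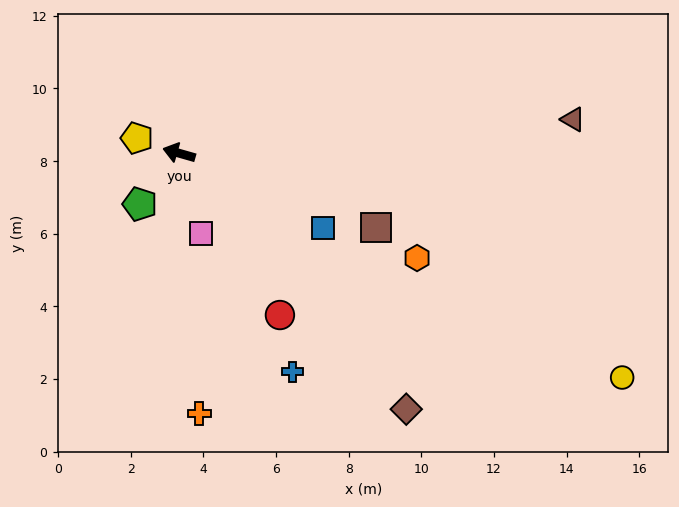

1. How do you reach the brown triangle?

turn right 159°, forward 10.9 m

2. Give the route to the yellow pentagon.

turn right 4°, forward 1.2 m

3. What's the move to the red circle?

turn left 138°, forward 5.2 m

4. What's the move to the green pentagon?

turn left 68°, forward 1.8 m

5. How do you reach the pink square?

turn left 121°, forward 2.3 m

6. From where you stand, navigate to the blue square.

turn left 168°, forward 4.5 m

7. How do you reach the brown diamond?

turn left 148°, forward 9.4 m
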